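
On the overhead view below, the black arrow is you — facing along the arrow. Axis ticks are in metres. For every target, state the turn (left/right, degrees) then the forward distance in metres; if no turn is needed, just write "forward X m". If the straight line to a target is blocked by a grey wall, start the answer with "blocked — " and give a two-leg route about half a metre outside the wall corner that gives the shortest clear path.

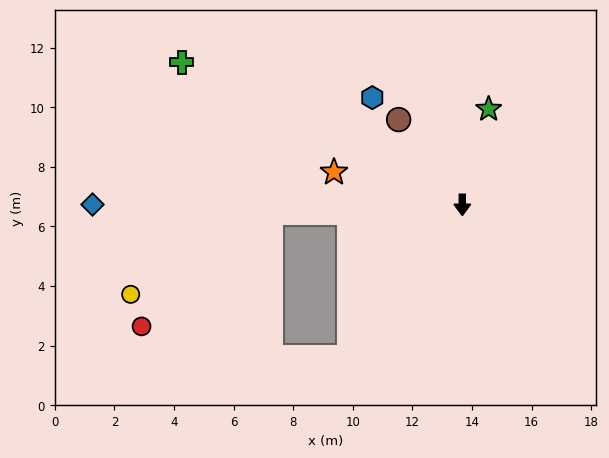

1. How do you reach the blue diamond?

turn right 90°, forward 12.4 m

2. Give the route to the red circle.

blocked — turn right 88°, forward 6.4 m, then turn left 39°, forward 5.8 m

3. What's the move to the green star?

turn left 165°, forward 3.3 m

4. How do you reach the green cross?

turn right 117°, forward 10.6 m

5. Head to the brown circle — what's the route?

turn right 143°, forward 3.6 m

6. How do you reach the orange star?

turn right 104°, forward 4.4 m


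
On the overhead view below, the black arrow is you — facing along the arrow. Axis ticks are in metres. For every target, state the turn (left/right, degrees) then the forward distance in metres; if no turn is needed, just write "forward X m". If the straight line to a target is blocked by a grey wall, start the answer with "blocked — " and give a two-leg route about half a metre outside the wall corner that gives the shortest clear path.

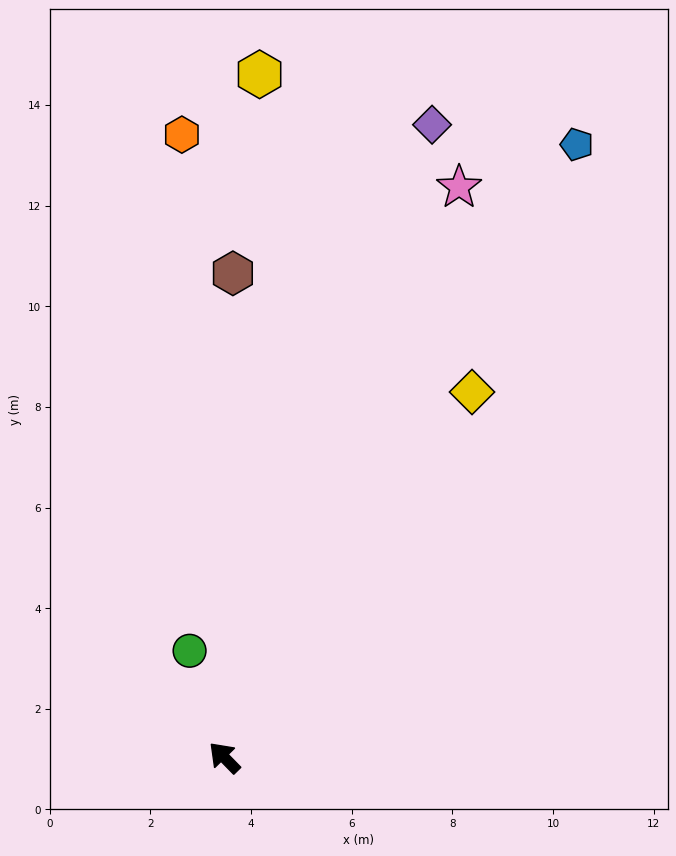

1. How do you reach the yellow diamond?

turn right 78°, forward 8.8 m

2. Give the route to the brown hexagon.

turn right 45°, forward 9.6 m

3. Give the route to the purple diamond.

turn right 63°, forward 13.2 m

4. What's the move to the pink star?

turn right 67°, forward 12.3 m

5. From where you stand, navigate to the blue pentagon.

turn right 74°, forward 14.1 m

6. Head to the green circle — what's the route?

turn right 26°, forward 2.2 m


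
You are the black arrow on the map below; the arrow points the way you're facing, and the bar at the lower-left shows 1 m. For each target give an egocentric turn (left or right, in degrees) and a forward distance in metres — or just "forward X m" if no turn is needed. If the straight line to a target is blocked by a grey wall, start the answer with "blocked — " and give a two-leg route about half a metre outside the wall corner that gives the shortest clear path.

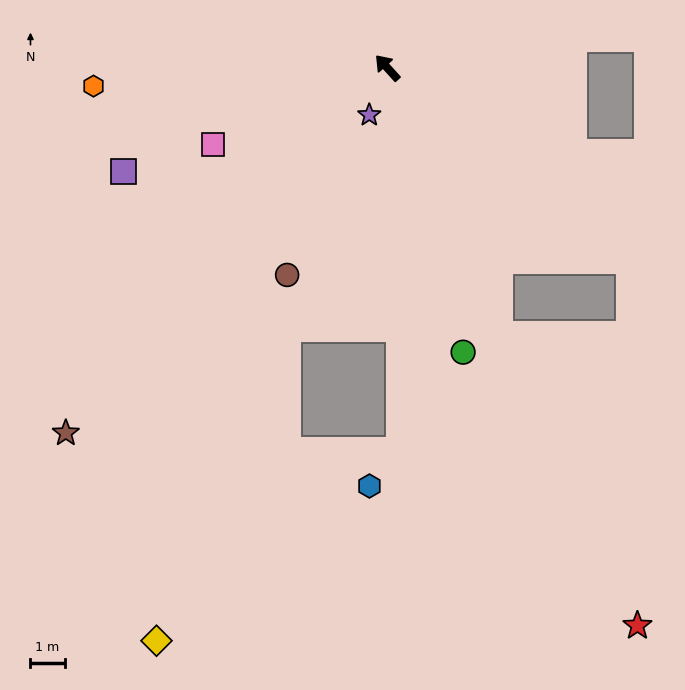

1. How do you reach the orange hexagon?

turn left 51°, forward 8.7 m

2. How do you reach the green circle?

turn left 153°, forward 8.7 m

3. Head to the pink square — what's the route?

turn left 72°, forward 5.6 m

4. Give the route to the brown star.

turn left 97°, forward 14.3 m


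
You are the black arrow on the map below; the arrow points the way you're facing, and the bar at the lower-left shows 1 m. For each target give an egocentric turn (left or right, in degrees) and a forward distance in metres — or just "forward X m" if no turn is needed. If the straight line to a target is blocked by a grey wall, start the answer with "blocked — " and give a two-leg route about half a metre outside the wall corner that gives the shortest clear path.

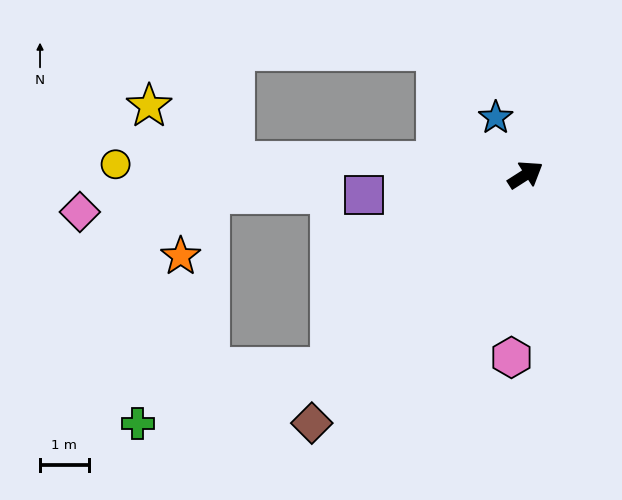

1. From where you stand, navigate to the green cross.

blocked — turn right 168°, forward 5.6 m, then turn right 29°, forward 4.1 m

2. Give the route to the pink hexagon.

turn right 127°, forward 3.8 m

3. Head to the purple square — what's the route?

turn left 154°, forward 3.3 m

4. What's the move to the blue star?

turn left 85°, forward 1.3 m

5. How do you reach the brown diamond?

turn right 163°, forward 6.7 m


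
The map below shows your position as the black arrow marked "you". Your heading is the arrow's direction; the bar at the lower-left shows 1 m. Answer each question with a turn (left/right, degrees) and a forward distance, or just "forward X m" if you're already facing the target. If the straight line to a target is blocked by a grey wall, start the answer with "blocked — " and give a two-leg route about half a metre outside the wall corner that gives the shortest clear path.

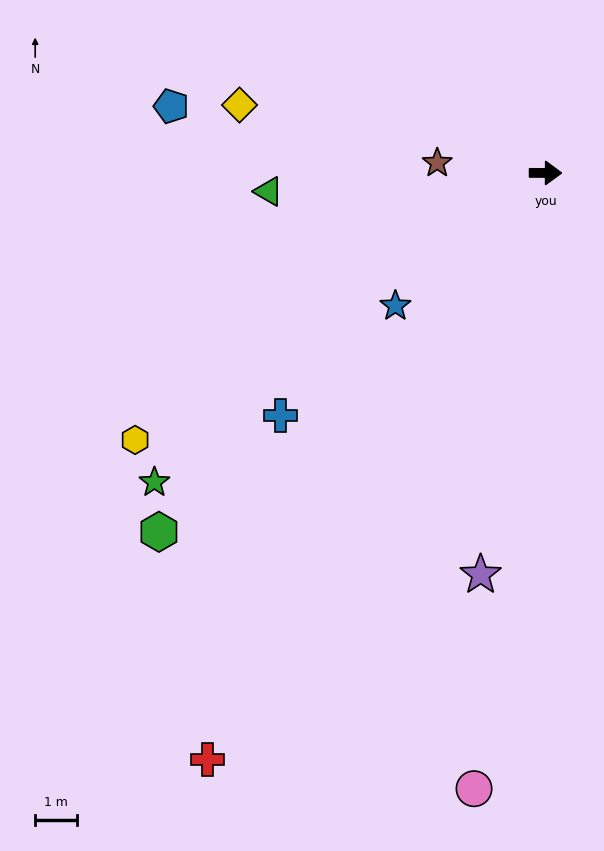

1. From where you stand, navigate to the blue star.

turn right 138°, forward 4.8 m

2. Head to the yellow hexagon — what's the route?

turn right 147°, forward 11.6 m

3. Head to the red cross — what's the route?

turn right 120°, forward 16.1 m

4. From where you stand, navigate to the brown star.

turn left 175°, forward 2.6 m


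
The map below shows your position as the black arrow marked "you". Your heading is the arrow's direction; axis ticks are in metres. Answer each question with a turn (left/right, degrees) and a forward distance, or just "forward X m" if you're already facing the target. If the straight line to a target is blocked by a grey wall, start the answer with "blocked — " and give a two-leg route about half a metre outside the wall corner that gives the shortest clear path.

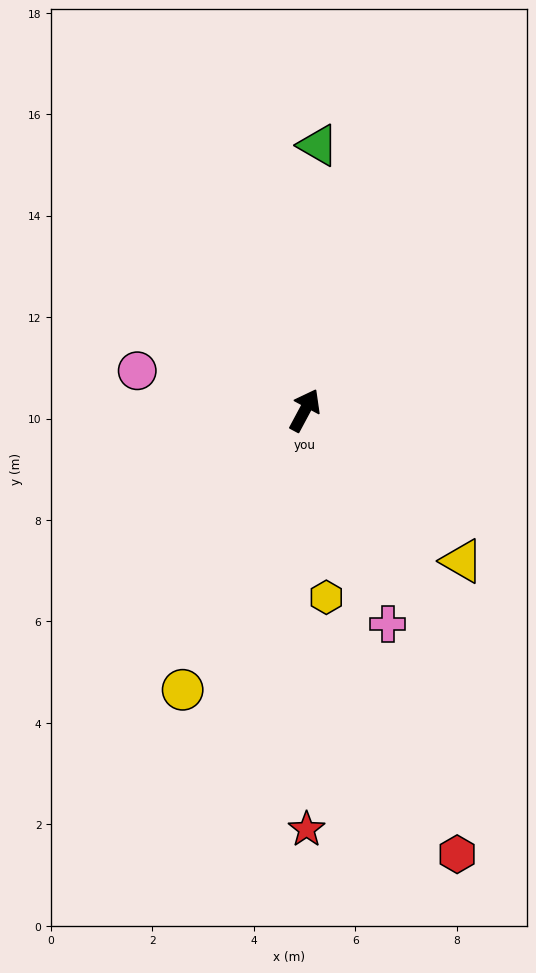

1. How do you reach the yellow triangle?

turn right 106°, forward 4.3 m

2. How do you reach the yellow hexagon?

turn right 145°, forward 3.7 m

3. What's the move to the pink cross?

turn right 131°, forward 4.5 m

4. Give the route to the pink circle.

turn left 105°, forward 3.4 m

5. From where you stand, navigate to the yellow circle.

turn right 175°, forward 6.0 m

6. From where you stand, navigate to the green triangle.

turn left 25°, forward 5.2 m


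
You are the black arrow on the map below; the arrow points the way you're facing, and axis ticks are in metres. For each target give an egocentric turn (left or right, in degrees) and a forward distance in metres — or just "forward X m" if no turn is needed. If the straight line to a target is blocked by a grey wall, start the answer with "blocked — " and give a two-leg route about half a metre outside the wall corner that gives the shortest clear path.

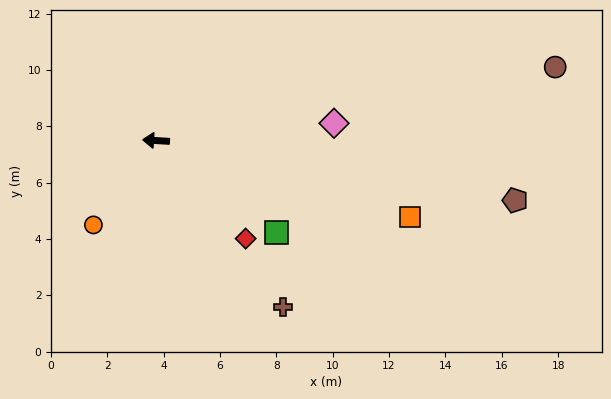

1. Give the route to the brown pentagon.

turn left 174°, forward 12.9 m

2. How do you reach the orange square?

turn left 167°, forward 9.4 m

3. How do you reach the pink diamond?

turn right 171°, forward 6.3 m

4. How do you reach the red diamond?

turn left 136°, forward 4.7 m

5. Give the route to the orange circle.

turn left 57°, forward 3.7 m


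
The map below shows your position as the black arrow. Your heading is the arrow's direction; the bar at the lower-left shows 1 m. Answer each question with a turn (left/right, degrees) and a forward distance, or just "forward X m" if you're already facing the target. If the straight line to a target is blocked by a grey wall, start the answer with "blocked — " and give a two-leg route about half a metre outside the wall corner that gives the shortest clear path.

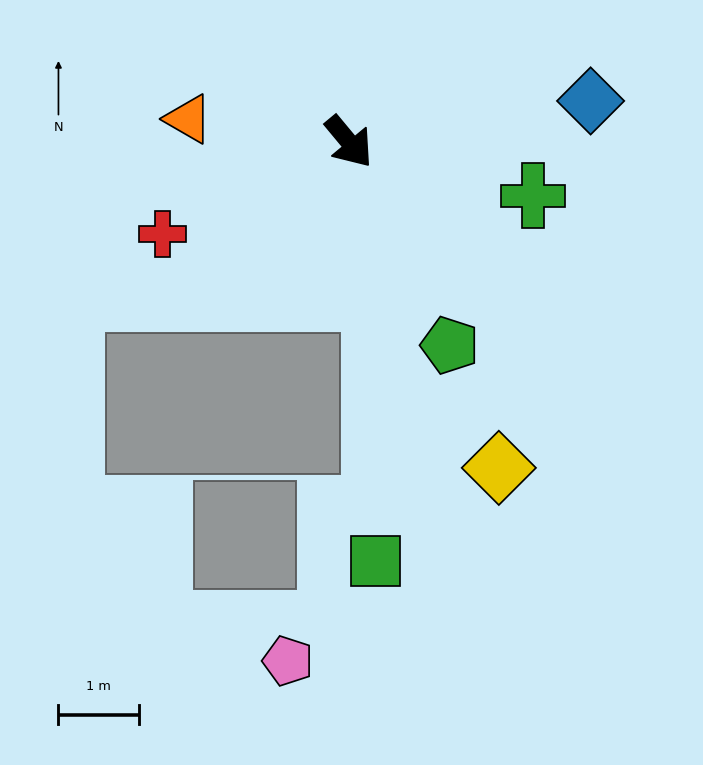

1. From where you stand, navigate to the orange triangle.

turn right 138°, forward 2.0 m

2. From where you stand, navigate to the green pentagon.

turn right 13°, forward 2.8 m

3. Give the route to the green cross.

turn left 34°, forward 2.4 m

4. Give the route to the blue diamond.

turn left 60°, forward 3.1 m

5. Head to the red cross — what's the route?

turn right 104°, forward 2.6 m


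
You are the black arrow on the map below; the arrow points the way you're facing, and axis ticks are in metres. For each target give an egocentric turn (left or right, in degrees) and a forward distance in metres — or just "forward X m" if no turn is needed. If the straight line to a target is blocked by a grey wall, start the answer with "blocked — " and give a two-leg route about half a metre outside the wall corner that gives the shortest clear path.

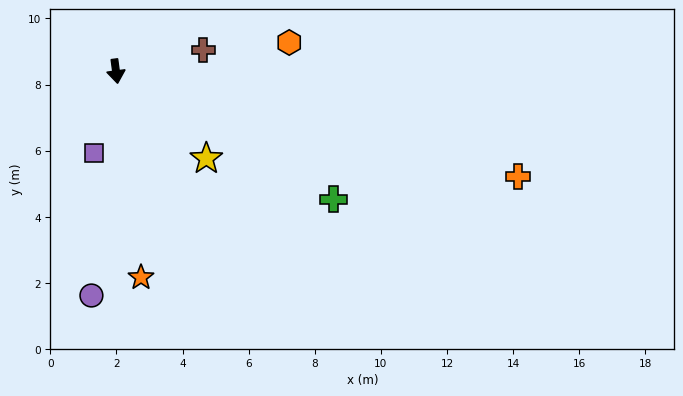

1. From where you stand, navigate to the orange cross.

turn left 68°, forward 12.6 m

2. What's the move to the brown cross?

turn left 96°, forward 2.7 m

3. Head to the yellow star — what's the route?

turn left 38°, forward 3.8 m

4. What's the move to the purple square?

turn right 22°, forward 2.6 m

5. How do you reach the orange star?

forward 6.3 m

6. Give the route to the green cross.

turn left 52°, forward 7.6 m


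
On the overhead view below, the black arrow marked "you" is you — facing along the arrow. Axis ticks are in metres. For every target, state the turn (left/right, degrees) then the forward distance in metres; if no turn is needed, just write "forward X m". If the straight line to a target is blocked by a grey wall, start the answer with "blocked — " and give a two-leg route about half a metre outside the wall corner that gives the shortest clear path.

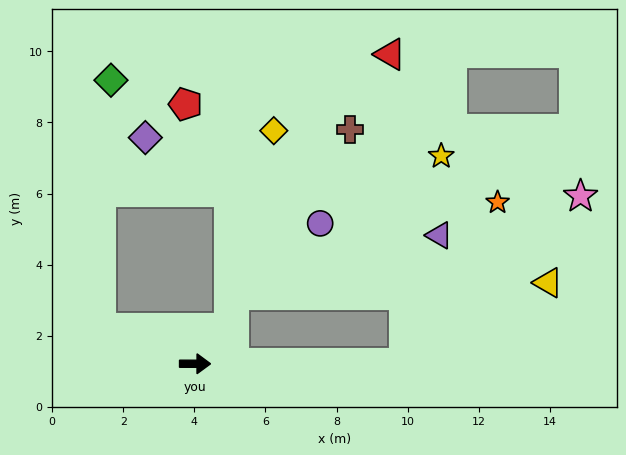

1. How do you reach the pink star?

blocked — forward 5.9 m, then turn left 44°, forward 6.8 m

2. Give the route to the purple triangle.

blocked — forward 5.9 m, then turn left 75°, forward 3.7 m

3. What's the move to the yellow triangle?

blocked — forward 5.9 m, then turn left 29°, forward 4.7 m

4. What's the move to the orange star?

blocked — forward 5.9 m, then turn left 60°, forward 5.2 m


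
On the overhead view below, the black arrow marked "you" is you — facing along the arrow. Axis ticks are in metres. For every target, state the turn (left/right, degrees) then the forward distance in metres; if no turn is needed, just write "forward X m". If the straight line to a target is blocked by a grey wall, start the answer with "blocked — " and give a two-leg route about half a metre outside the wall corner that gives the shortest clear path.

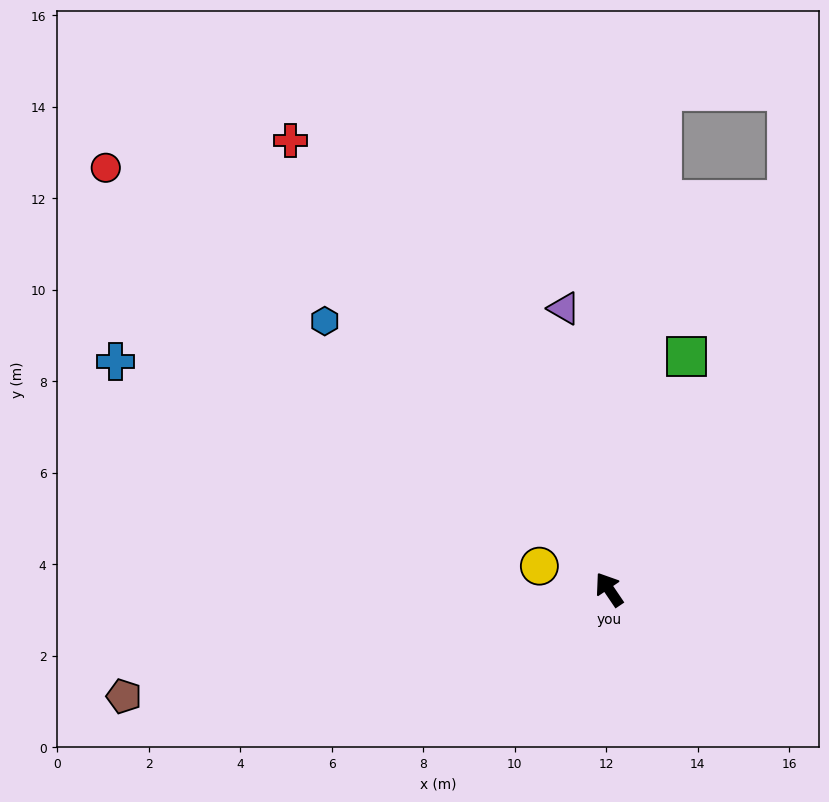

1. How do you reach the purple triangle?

turn right 25°, forward 6.2 m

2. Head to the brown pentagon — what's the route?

turn left 68°, forward 10.9 m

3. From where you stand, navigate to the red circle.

turn left 16°, forward 14.4 m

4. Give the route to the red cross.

forward 12.0 m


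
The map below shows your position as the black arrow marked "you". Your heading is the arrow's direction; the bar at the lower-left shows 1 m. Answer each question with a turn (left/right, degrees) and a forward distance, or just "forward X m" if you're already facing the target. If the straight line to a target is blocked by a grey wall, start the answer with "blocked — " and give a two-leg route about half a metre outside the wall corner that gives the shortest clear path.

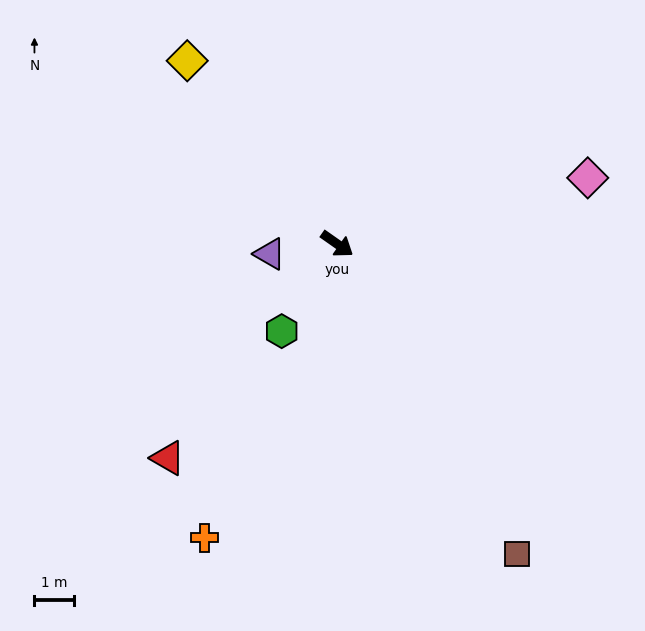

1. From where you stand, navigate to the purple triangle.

turn right 137°, forward 1.7 m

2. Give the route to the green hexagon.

turn right 87°, forward 2.6 m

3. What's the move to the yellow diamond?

turn left 164°, forward 6.0 m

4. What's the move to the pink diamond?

turn left 50°, forward 6.6 m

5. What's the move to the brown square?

turn right 25°, forward 9.1 m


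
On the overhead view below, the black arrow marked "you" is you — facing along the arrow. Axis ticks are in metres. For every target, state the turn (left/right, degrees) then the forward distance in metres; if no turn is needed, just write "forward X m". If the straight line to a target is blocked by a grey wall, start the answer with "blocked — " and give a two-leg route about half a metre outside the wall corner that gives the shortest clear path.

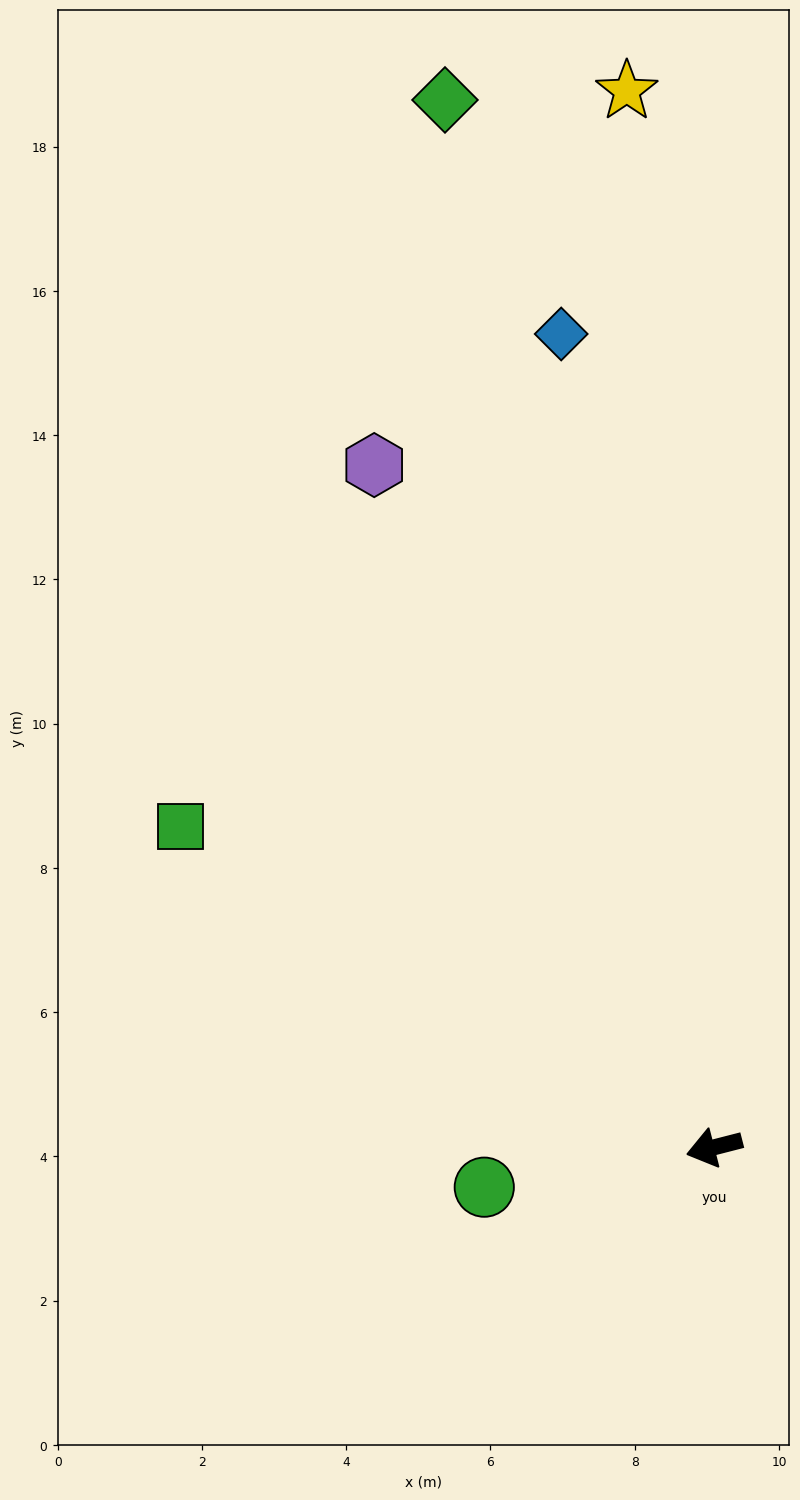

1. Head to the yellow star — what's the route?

turn right 100°, forward 14.7 m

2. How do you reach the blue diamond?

turn right 94°, forward 11.5 m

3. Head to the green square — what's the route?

turn right 45°, forward 8.6 m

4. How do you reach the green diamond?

turn right 90°, forward 15.0 m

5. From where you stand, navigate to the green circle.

turn right 5°, forward 3.2 m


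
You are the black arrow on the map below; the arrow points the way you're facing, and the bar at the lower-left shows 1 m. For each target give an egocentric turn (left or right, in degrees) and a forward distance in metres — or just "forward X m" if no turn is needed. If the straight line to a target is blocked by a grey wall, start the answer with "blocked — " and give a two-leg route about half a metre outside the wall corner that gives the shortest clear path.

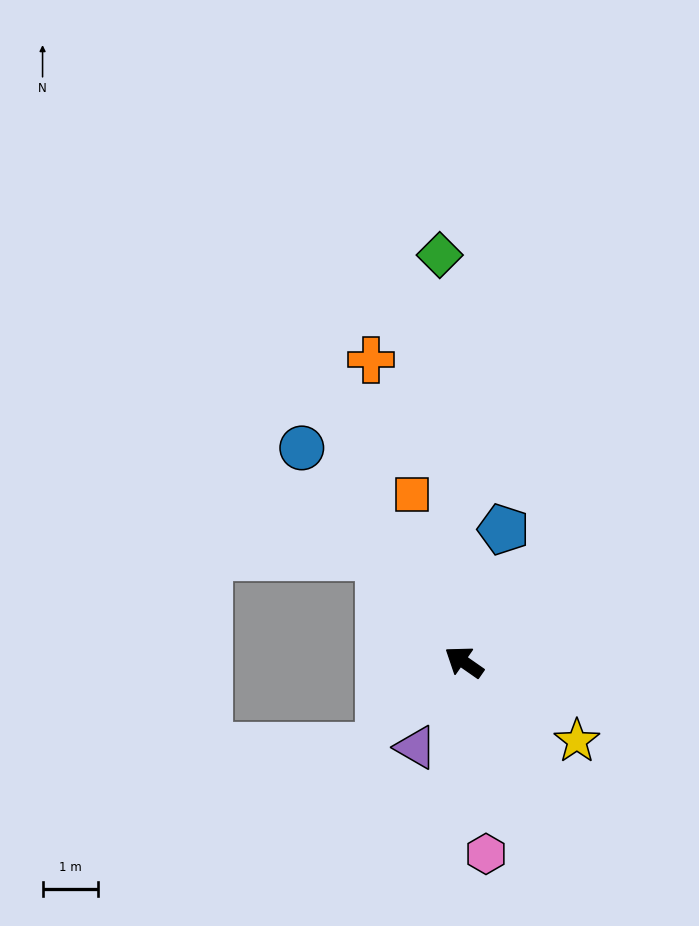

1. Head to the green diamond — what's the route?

turn right 52°, forward 7.4 m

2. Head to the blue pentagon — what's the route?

turn right 72°, forward 2.5 m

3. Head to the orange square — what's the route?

turn right 38°, forward 3.2 m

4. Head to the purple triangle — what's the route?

turn left 95°, forward 1.8 m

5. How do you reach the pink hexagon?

turn left 131°, forward 3.5 m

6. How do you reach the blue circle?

turn right 18°, forward 4.9 m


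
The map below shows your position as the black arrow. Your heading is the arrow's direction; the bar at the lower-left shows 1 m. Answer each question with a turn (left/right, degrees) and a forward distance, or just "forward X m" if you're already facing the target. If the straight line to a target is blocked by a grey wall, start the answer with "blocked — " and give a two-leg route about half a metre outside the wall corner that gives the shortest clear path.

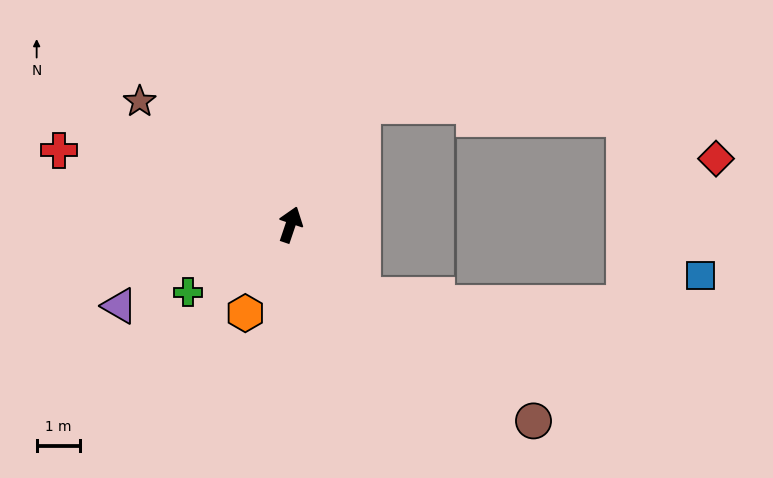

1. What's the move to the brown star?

turn left 69°, forward 4.5 m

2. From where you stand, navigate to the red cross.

turn left 91°, forward 5.7 m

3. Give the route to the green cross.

turn left 142°, forward 2.9 m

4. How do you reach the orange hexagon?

turn left 172°, forward 2.3 m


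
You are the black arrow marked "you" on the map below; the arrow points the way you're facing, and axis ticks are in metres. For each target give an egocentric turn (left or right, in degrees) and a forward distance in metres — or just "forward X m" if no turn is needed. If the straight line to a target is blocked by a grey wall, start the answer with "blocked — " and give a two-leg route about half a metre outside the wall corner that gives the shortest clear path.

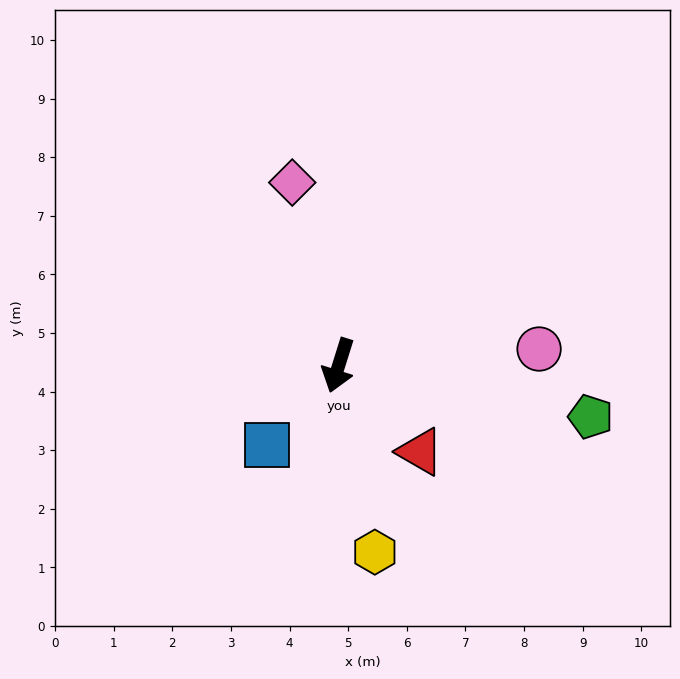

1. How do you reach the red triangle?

turn left 61°, forward 2.0 m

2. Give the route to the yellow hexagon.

turn left 28°, forward 3.2 m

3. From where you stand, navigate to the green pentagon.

turn left 96°, forward 4.4 m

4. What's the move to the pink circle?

turn left 112°, forward 3.4 m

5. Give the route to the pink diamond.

turn right 148°, forward 3.2 m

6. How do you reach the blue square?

turn right 25°, forward 1.8 m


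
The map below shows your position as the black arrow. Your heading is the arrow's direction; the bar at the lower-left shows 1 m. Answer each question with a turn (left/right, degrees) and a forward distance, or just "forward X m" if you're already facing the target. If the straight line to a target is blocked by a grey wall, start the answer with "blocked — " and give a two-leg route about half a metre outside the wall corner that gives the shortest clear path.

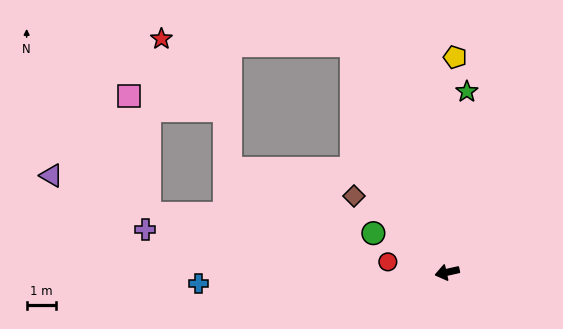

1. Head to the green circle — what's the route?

turn right 41°, forward 2.9 m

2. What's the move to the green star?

turn right 109°, forward 6.3 m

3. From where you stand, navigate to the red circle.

turn right 23°, forward 2.1 m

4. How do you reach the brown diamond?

turn right 52°, forward 4.2 m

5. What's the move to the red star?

blocked — turn right 80°, forward 8.5 m, then turn left 66°, forward 6.6 m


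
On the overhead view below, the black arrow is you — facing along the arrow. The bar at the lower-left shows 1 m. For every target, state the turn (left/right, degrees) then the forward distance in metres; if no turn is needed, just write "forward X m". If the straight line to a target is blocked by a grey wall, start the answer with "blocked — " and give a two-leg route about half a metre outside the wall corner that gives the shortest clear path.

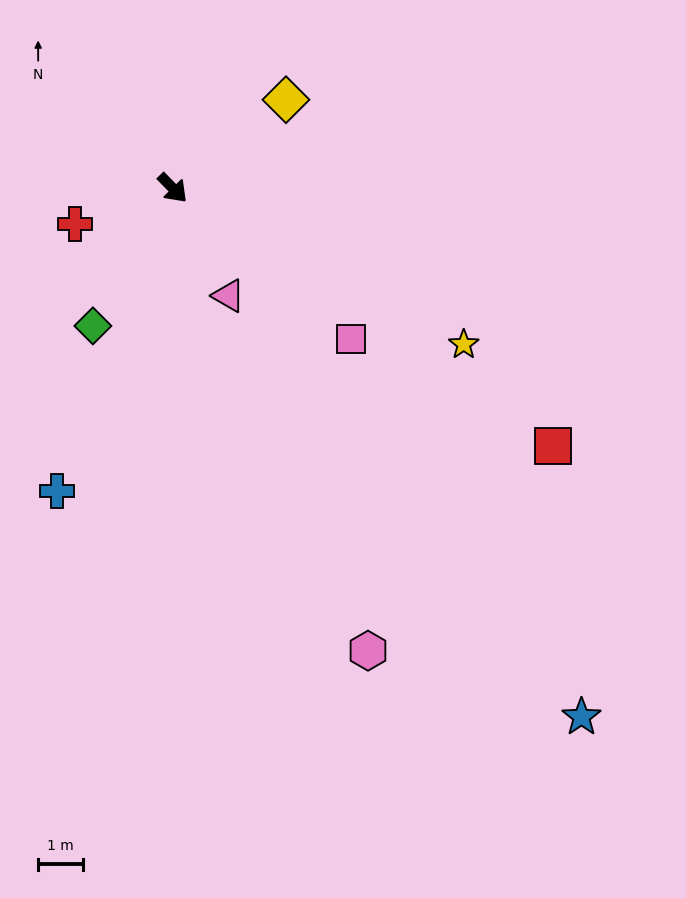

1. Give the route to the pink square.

turn left 5°, forward 5.2 m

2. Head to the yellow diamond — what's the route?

turn left 84°, forward 3.2 m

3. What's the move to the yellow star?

turn left 17°, forward 7.3 m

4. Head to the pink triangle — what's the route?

turn right 17°, forward 2.7 m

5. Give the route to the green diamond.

turn right 74°, forward 3.5 m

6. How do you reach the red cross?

turn right 114°, forward 2.3 m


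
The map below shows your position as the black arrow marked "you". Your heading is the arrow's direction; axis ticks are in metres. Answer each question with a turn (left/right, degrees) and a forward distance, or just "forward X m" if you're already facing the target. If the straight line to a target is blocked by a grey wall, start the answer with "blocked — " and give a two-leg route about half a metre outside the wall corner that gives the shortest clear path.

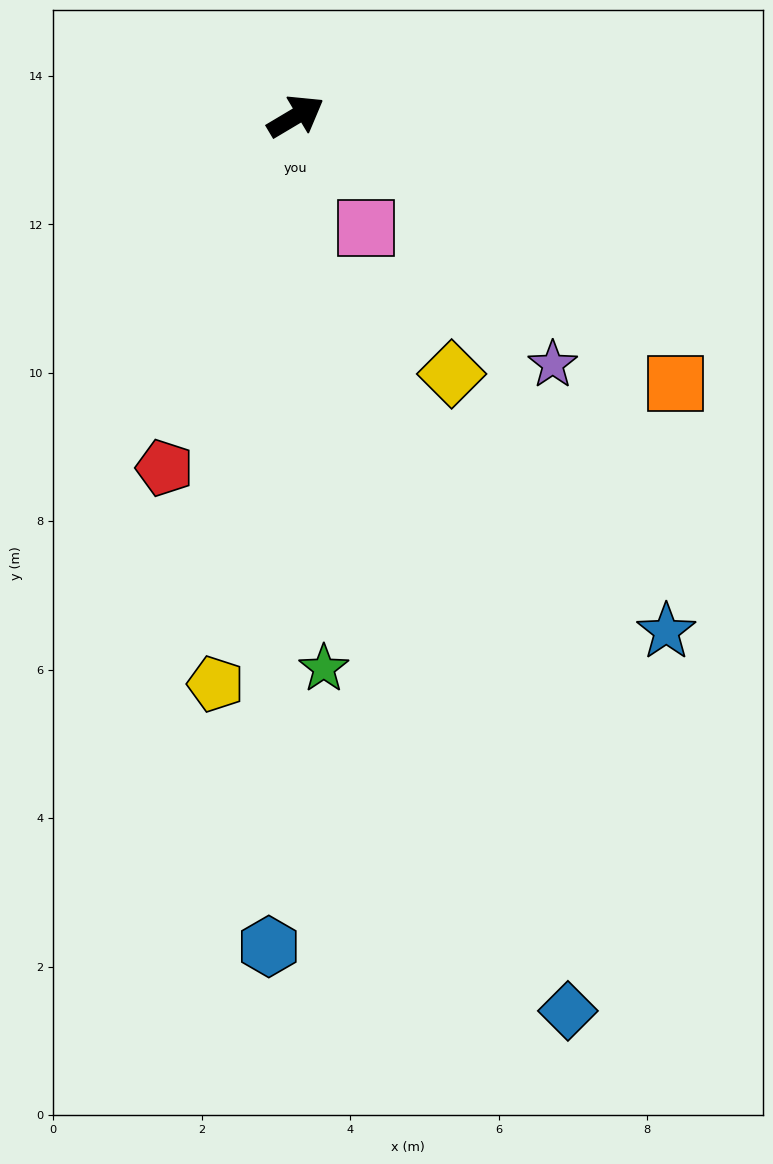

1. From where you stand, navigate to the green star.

turn right 118°, forward 7.4 m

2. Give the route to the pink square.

turn right 89°, forward 1.8 m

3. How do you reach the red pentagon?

turn right 141°, forward 5.1 m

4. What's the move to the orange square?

turn right 66°, forward 6.3 m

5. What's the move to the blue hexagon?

turn right 123°, forward 11.2 m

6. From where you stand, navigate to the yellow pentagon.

turn right 129°, forward 7.7 m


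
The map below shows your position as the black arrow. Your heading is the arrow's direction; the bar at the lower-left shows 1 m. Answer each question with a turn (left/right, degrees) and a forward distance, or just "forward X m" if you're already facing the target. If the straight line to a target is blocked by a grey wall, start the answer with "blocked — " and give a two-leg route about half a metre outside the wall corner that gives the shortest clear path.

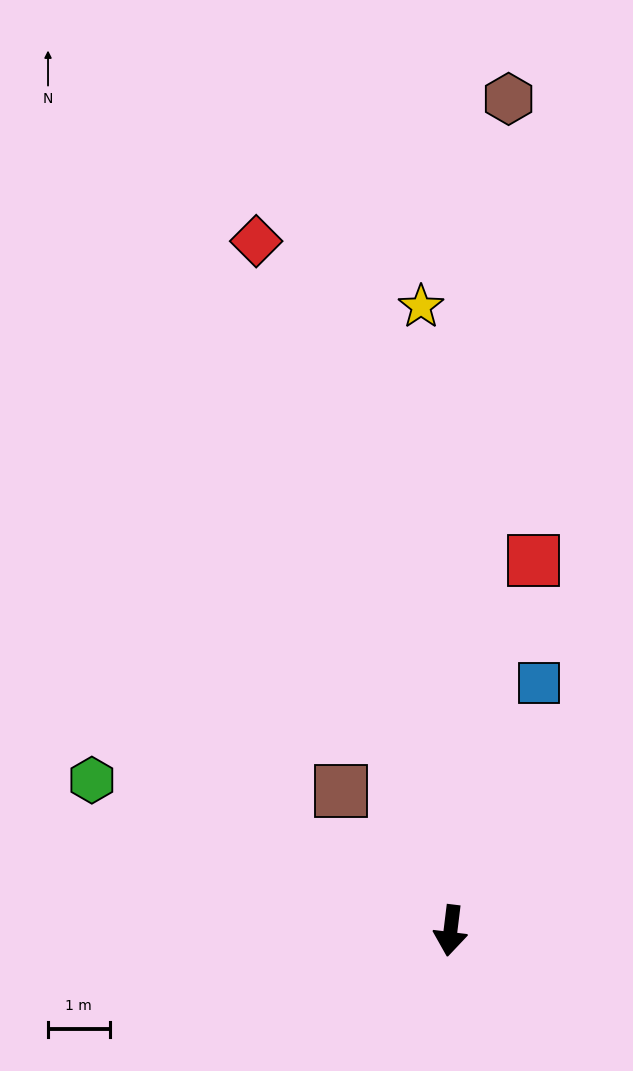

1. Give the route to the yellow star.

turn right 170°, forward 10.1 m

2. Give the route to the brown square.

turn right 135°, forward 2.9 m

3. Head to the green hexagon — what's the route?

turn right 106°, forward 6.3 m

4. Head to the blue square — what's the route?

turn left 167°, forward 4.3 m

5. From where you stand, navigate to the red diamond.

turn right 157°, forward 11.6 m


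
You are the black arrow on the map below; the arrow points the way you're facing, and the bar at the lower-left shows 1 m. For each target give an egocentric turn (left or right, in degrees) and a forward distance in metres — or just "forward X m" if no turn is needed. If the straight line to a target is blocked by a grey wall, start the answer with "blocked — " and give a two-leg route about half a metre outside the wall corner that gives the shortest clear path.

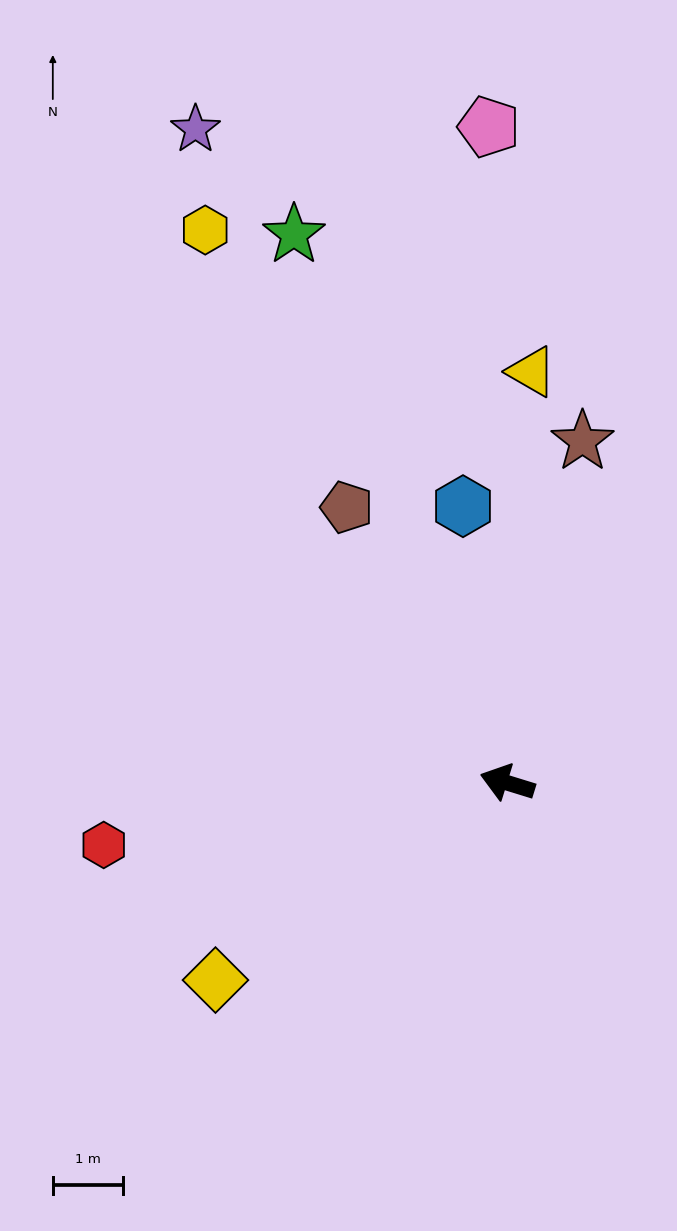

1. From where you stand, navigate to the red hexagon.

turn left 26°, forward 5.8 m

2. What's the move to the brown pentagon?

turn right 43°, forward 4.5 m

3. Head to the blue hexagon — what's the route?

turn right 64°, forward 4.0 m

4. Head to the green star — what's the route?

turn right 52°, forward 8.4 m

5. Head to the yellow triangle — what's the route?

turn right 76°, forward 5.9 m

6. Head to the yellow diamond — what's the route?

turn left 51°, forward 5.0 m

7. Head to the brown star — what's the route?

turn right 85°, forward 5.0 m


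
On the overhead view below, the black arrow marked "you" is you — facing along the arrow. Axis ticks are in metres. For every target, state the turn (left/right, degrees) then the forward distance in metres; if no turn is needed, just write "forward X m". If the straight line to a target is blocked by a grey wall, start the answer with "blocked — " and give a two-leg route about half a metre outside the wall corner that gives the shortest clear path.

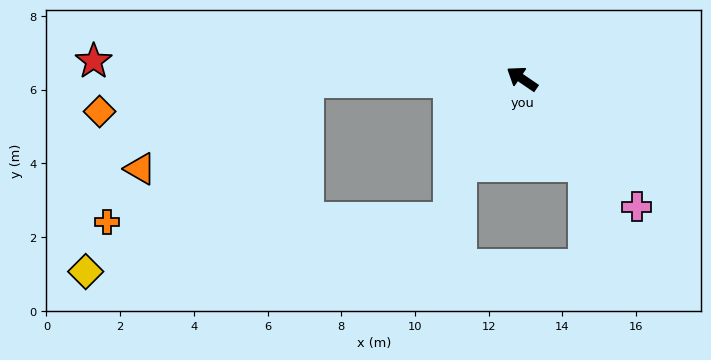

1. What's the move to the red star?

turn left 32°, forward 11.6 m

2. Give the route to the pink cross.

turn left 166°, forward 4.7 m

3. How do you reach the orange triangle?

blocked — turn left 35°, forward 5.8 m, then turn left 26°, forward 5.1 m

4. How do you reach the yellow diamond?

blocked — turn left 35°, forward 5.8 m, then turn left 40°, forward 7.9 m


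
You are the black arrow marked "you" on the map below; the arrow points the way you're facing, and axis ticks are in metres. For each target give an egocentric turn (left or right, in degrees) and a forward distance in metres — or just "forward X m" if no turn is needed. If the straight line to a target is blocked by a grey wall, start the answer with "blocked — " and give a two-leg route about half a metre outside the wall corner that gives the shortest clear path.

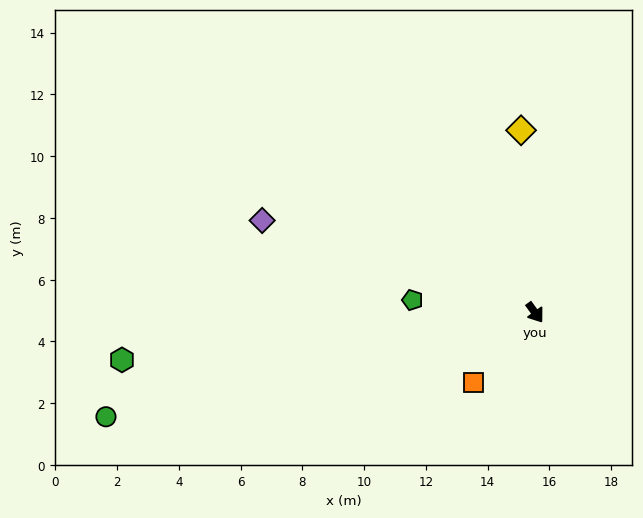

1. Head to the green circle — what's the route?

turn right 112°, forward 14.3 m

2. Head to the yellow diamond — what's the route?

turn left 149°, forward 5.9 m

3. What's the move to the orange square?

turn right 77°, forward 3.0 m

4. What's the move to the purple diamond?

turn right 145°, forward 9.3 m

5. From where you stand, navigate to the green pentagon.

turn right 132°, forward 4.0 m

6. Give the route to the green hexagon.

turn right 119°, forward 13.5 m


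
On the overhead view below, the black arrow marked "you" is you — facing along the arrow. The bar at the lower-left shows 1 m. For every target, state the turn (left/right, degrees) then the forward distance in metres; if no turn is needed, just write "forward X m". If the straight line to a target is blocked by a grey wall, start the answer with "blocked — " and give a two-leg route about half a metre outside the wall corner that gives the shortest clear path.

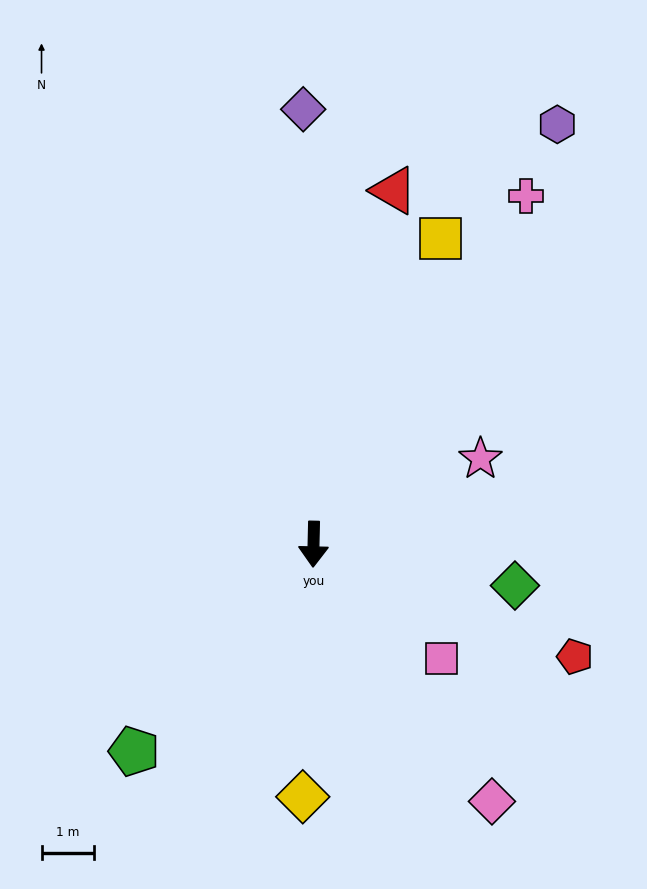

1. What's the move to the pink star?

turn left 118°, forward 3.5 m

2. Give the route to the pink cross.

turn left 150°, forward 7.7 m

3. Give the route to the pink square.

turn left 49°, forward 3.2 m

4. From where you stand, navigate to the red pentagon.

turn left 68°, forward 5.4 m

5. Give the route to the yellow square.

turn left 159°, forward 6.2 m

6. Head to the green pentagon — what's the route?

turn right 40°, forward 5.2 m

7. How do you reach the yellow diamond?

forward 4.8 m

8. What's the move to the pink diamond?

turn left 36°, forward 5.9 m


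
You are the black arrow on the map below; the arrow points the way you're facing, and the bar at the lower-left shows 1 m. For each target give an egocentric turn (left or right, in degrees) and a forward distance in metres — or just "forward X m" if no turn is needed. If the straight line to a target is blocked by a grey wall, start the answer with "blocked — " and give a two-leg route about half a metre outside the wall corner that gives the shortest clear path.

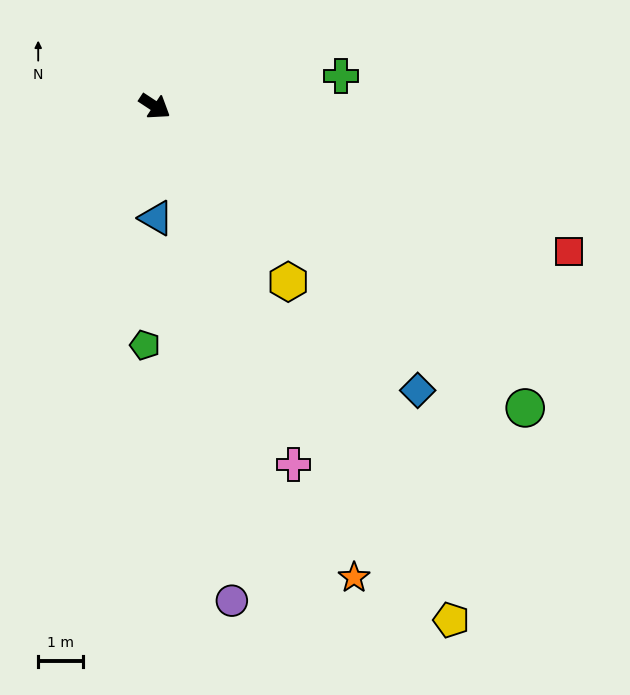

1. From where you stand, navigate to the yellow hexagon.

turn right 19°, forward 4.9 m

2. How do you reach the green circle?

turn right 6°, forward 10.6 m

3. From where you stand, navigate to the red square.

turn left 14°, forward 9.7 m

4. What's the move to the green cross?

turn left 43°, forward 4.2 m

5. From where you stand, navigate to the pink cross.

turn right 36°, forward 8.5 m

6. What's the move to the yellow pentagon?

turn right 27°, forward 13.2 m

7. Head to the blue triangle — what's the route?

turn right 56°, forward 2.5 m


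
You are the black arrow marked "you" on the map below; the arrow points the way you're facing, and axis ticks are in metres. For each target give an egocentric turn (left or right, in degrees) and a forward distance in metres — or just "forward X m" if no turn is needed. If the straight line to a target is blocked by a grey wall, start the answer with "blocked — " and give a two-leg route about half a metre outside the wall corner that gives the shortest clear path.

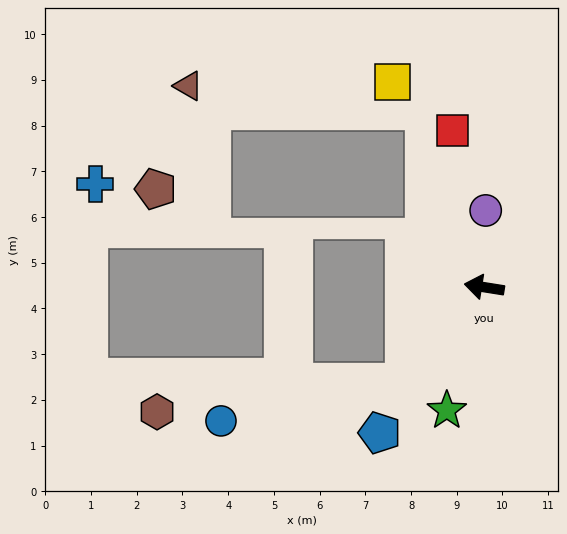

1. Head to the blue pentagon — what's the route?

turn left 63°, forward 3.9 m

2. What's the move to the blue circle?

blocked — turn left 59°, forward 2.7 m, then turn right 38°, forward 4.1 m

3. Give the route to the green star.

turn left 82°, forward 2.8 m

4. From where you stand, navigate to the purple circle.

turn right 82°, forward 1.7 m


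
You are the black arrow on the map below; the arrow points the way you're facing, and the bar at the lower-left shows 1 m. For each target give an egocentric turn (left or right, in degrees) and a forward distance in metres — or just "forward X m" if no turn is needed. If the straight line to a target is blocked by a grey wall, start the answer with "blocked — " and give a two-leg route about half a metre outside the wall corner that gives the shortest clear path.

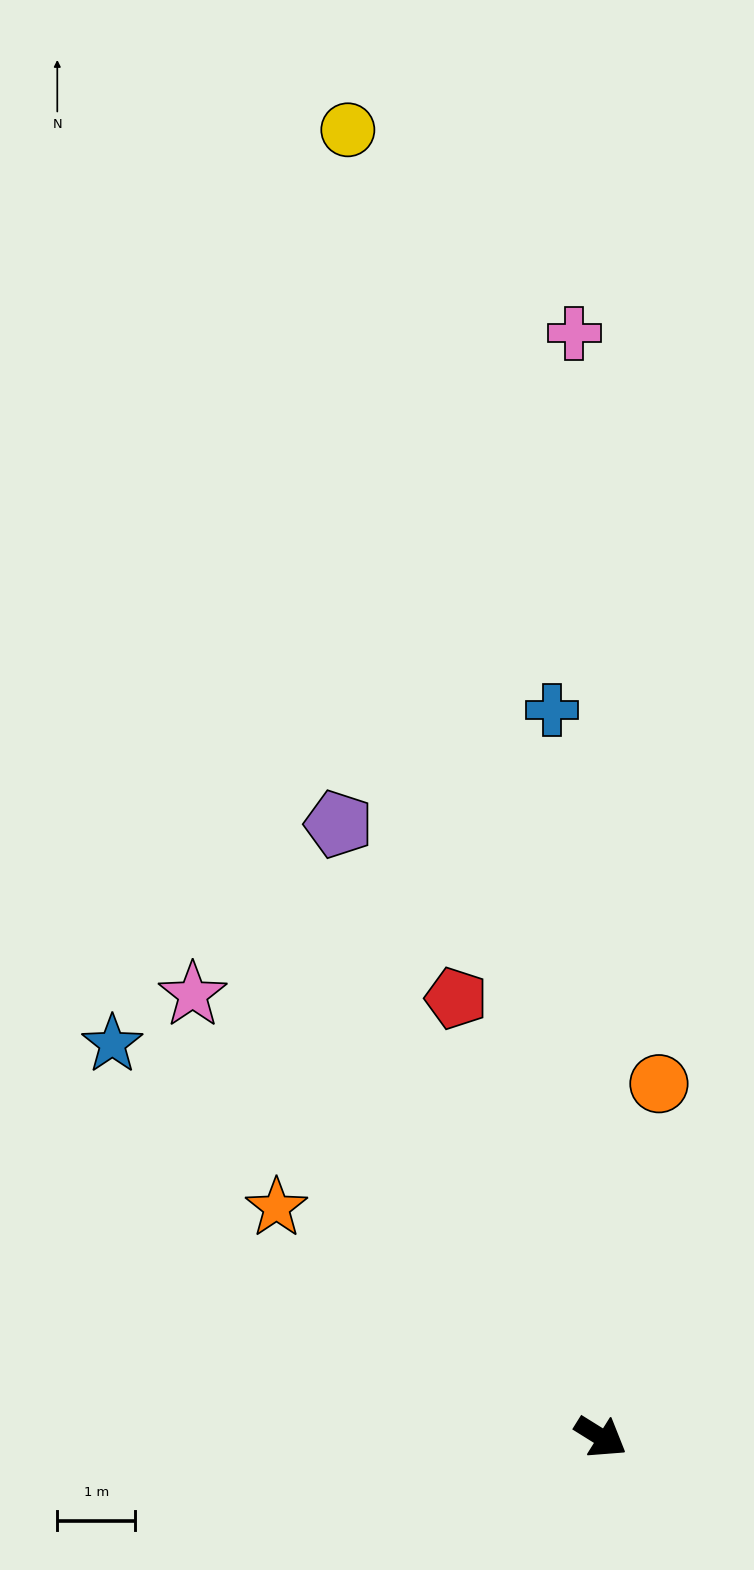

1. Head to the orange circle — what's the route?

turn left 113°, forward 4.6 m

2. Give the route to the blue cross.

turn left 126°, forward 9.3 m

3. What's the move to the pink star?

turn left 165°, forward 7.7 m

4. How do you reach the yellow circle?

turn left 133°, forward 17.0 m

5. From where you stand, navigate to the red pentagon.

turn left 140°, forward 5.9 m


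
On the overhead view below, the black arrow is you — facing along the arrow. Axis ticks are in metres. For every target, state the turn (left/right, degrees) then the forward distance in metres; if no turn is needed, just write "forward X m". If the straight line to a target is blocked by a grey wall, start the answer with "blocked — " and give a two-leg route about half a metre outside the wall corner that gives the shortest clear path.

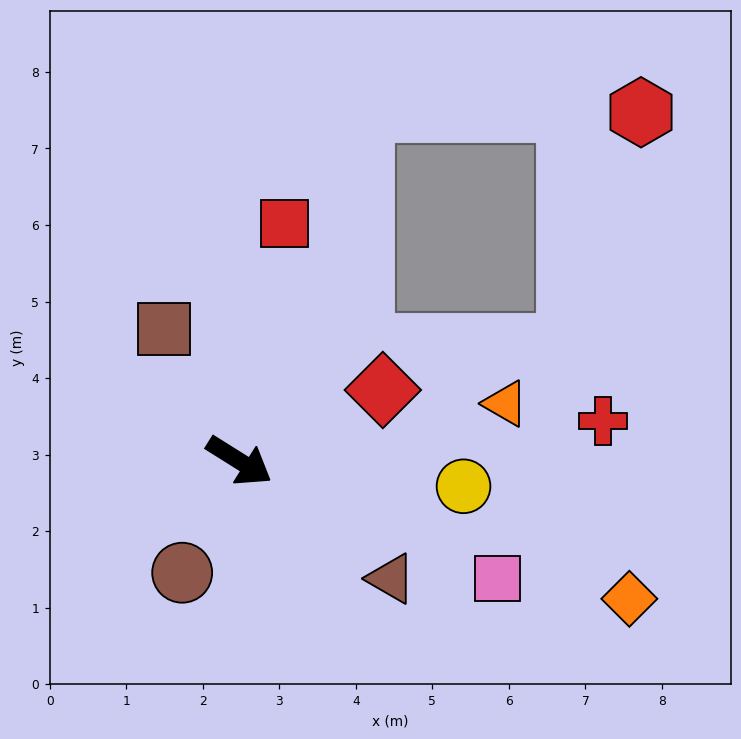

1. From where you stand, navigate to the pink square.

turn left 8°, forward 3.7 m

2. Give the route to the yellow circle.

turn left 26°, forward 2.9 m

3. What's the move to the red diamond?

turn left 58°, forward 2.1 m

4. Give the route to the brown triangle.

turn right 6°, forward 2.5 m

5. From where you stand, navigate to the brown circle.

turn right 85°, forward 1.6 m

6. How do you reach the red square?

turn left 111°, forward 3.2 m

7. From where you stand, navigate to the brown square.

turn left 152°, forward 2.0 m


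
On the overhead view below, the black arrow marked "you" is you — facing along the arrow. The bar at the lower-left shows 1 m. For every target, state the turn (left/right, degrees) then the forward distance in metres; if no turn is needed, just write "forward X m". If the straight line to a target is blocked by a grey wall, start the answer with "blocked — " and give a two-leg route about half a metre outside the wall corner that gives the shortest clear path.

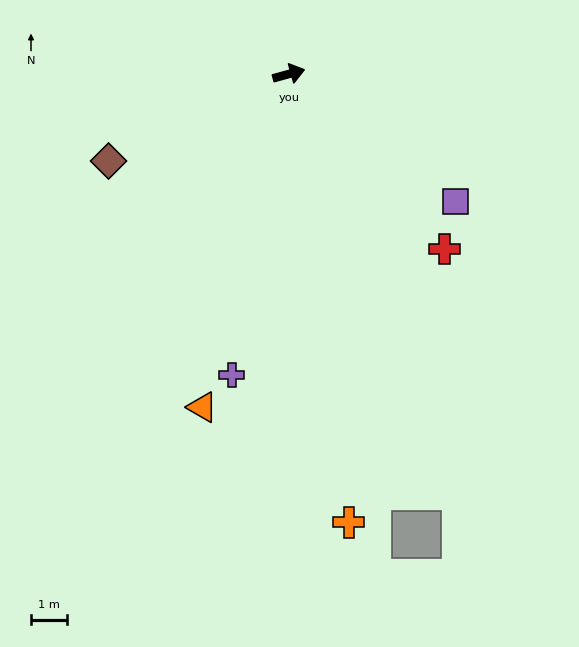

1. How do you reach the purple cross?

turn right 116°, forward 8.4 m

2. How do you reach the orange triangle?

turn right 120°, forward 9.4 m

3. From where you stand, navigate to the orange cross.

turn right 98°, forward 12.4 m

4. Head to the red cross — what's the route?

turn right 64°, forward 6.4 m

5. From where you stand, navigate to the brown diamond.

turn right 170°, forward 5.5 m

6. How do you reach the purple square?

turn right 53°, forward 5.8 m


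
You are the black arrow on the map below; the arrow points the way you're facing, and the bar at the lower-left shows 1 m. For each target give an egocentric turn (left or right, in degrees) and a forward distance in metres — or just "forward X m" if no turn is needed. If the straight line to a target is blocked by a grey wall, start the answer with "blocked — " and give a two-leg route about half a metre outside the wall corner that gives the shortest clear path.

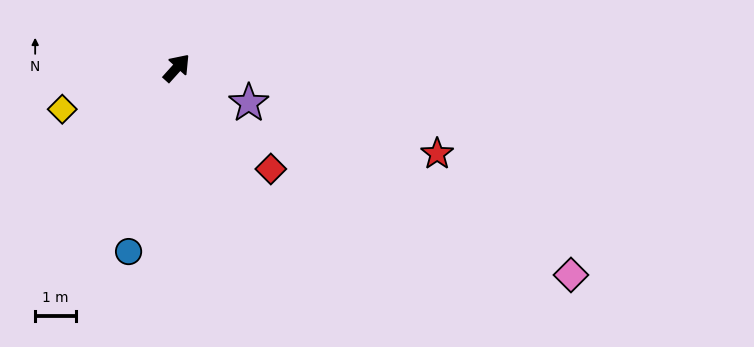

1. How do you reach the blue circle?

turn right 153°, forward 4.7 m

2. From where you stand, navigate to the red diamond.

turn right 95°, forward 3.4 m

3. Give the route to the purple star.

turn right 74°, forward 2.0 m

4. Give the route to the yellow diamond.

turn left 152°, forward 3.0 m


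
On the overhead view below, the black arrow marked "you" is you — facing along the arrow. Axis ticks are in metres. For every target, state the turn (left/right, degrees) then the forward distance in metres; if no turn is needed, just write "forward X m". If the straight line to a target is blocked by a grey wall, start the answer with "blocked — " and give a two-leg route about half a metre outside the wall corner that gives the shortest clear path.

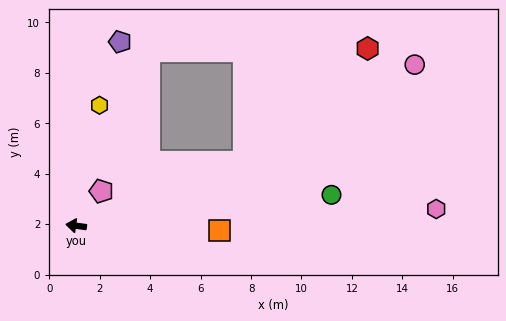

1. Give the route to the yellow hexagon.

turn right 93°, forward 4.9 m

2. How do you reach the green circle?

turn right 165°, forward 10.2 m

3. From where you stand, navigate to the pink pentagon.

turn right 118°, forward 1.7 m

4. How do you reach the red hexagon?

blocked — turn right 151°, forward 7.1 m, then turn left 21°, forward 6.7 m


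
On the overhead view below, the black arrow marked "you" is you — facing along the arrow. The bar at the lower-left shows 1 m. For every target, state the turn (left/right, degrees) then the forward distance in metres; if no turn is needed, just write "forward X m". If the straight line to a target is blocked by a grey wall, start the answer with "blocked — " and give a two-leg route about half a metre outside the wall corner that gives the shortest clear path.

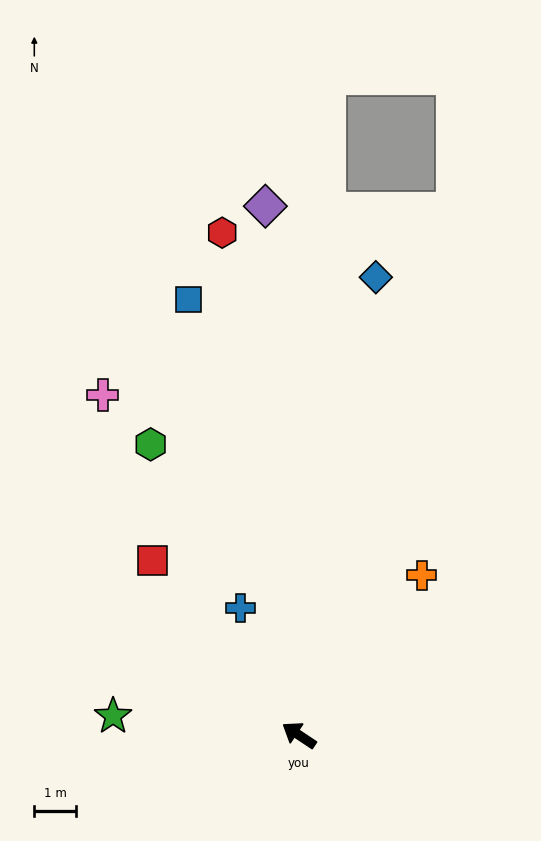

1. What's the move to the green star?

turn left 28°, forward 4.5 m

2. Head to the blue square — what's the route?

turn right 42°, forward 10.9 m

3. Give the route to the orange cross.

turn right 94°, forward 4.9 m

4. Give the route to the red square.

turn right 16°, forward 5.5 m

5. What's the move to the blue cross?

turn right 32°, forward 3.4 m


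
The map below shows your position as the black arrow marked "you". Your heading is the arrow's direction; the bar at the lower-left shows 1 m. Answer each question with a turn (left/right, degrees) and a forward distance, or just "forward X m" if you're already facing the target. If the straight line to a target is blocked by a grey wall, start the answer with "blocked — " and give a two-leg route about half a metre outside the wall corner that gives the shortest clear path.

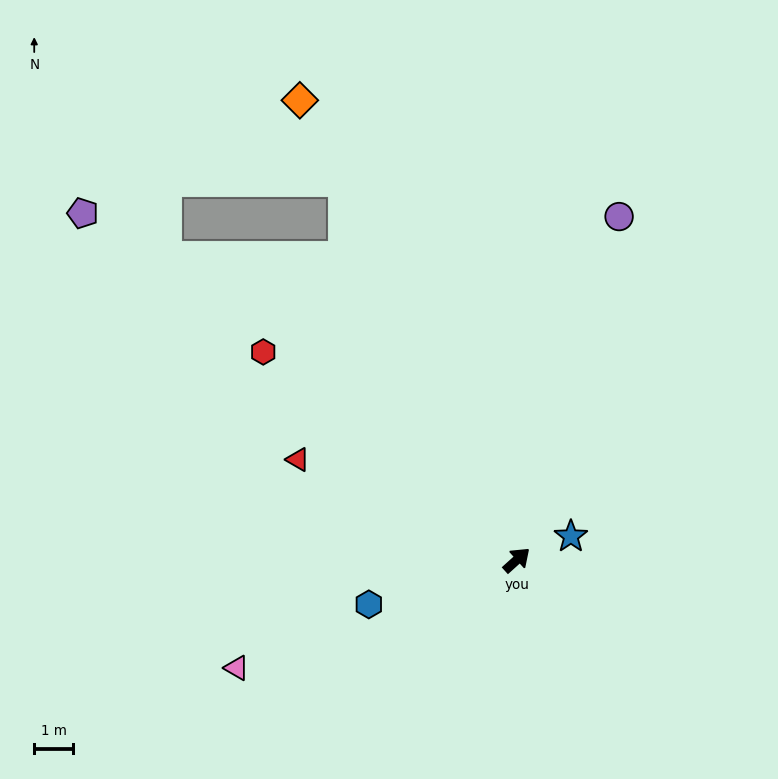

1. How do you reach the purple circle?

turn left 31°, forward 9.2 m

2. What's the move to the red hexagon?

turn left 99°, forward 8.4 m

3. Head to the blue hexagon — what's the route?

turn left 155°, forward 4.0 m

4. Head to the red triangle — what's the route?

turn left 113°, forward 6.2 m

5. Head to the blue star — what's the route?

turn right 18°, forward 1.5 m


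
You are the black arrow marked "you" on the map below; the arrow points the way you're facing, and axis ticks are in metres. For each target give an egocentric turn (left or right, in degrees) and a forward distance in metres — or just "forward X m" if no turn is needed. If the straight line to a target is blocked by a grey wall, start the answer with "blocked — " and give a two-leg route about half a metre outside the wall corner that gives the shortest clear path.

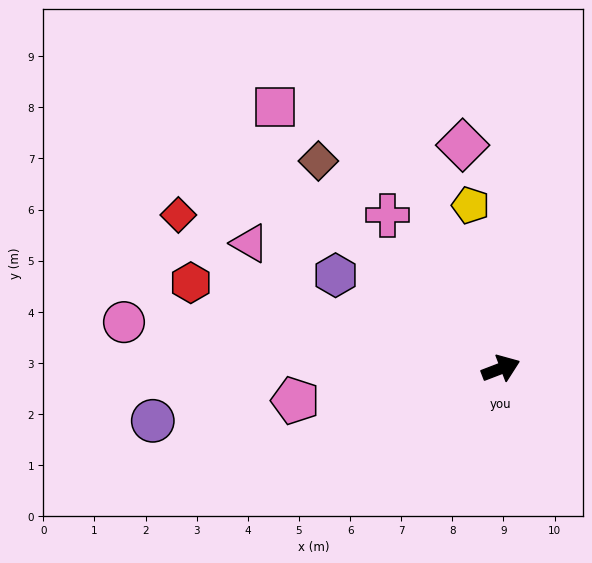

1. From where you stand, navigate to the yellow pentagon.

turn left 80°, forward 3.2 m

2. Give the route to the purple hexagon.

turn left 130°, forward 3.7 m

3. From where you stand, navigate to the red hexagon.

turn left 144°, forward 6.3 m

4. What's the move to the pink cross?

turn left 106°, forward 3.7 m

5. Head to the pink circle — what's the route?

turn left 152°, forward 7.4 m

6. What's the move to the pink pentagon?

turn left 168°, forward 4.1 m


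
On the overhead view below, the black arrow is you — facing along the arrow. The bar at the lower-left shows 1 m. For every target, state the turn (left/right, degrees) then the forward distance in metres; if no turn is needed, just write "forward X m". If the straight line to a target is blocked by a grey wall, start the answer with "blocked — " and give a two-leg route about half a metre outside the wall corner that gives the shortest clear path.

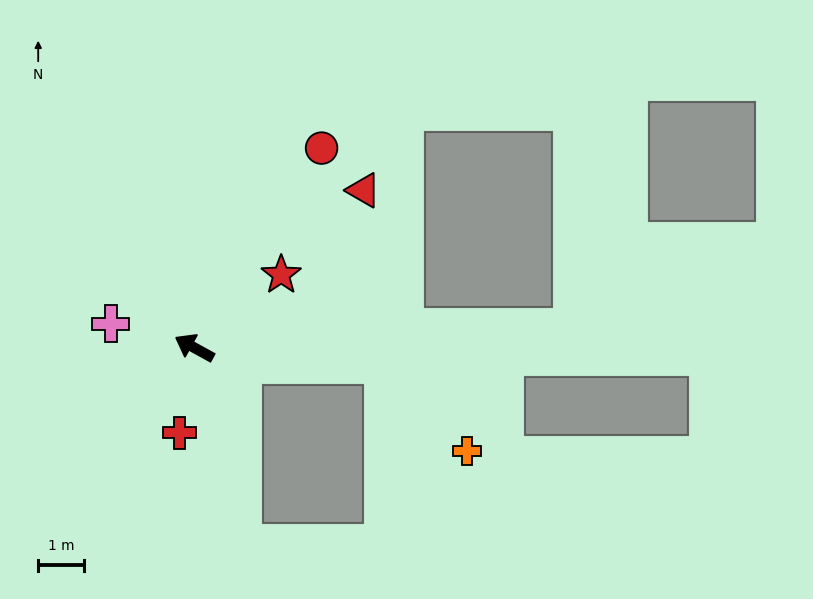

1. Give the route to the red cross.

turn left 109°, forward 1.9 m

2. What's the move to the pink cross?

turn left 13°, forward 1.9 m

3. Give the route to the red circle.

turn right 94°, forward 5.2 m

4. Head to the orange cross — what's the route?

blocked — turn right 156°, forward 4.2 m, then turn right 41°, forward 2.6 m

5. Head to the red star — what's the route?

turn right 111°, forward 2.5 m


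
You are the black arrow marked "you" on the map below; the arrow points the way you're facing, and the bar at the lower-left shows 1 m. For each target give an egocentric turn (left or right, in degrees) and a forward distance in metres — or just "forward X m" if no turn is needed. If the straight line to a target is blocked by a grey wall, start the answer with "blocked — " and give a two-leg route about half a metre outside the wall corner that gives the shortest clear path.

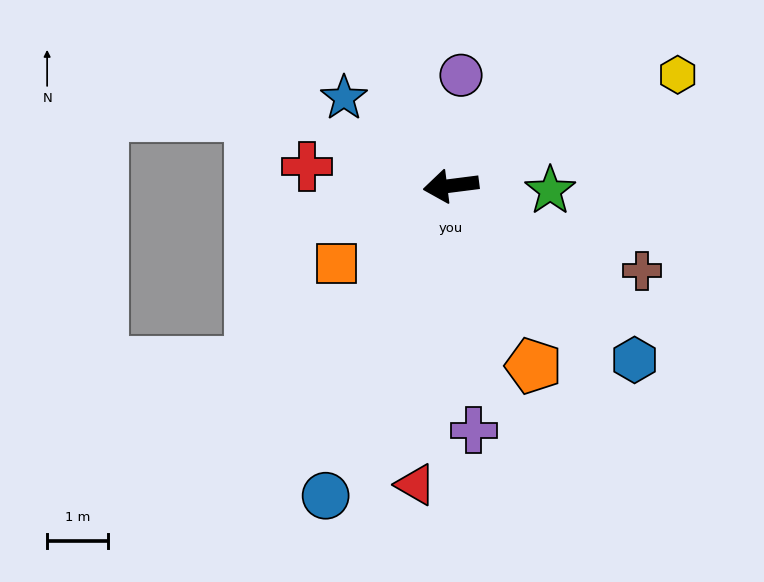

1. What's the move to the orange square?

turn left 27°, forward 2.3 m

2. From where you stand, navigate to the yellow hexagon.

turn right 161°, forward 4.1 m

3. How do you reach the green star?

turn left 170°, forward 1.6 m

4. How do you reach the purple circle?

turn right 102°, forward 1.8 m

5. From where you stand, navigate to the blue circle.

turn left 61°, forward 5.5 m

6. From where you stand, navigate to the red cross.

turn right 15°, forward 2.4 m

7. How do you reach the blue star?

turn right 47°, forward 2.3 m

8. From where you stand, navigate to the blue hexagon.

turn left 129°, forward 4.1 m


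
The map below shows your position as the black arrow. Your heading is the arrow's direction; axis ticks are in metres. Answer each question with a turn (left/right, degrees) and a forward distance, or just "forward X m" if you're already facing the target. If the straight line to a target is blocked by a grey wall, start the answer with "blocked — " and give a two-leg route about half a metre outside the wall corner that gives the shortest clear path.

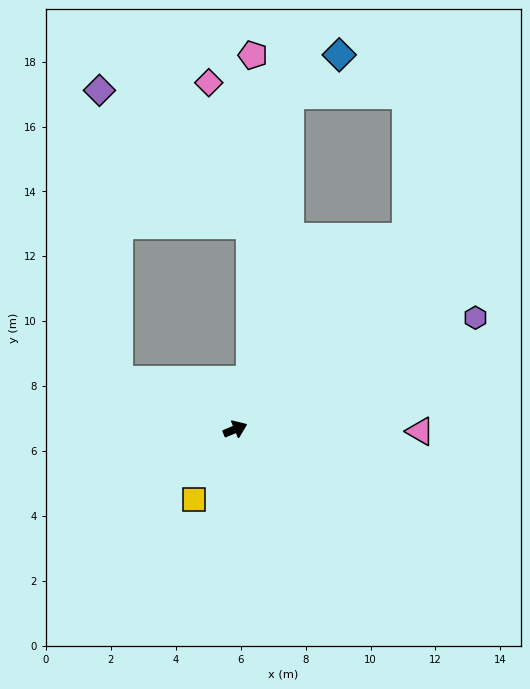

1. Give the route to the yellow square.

turn right 143°, forward 2.5 m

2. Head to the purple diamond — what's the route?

blocked — turn left 134°, forward 3.9 m, then turn right 63°, forward 8.9 m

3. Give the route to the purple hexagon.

turn left 2°, forward 8.2 m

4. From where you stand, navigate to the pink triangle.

turn right 23°, forward 5.7 m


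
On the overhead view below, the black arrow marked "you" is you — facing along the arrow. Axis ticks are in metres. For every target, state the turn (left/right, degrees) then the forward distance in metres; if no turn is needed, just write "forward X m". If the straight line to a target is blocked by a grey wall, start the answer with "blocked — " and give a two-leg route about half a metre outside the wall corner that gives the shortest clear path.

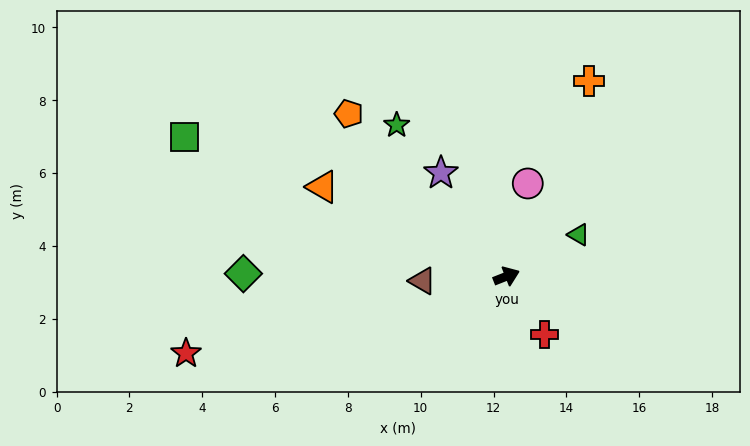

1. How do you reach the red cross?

turn right 78°, forward 1.9 m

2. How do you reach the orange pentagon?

turn left 113°, forward 6.2 m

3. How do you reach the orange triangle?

turn left 133°, forward 5.6 m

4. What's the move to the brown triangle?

turn left 162°, forward 2.3 m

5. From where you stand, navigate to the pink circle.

turn left 56°, forward 2.6 m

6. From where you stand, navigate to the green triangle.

turn left 8°, forward 2.3 m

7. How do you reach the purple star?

turn left 101°, forward 3.4 m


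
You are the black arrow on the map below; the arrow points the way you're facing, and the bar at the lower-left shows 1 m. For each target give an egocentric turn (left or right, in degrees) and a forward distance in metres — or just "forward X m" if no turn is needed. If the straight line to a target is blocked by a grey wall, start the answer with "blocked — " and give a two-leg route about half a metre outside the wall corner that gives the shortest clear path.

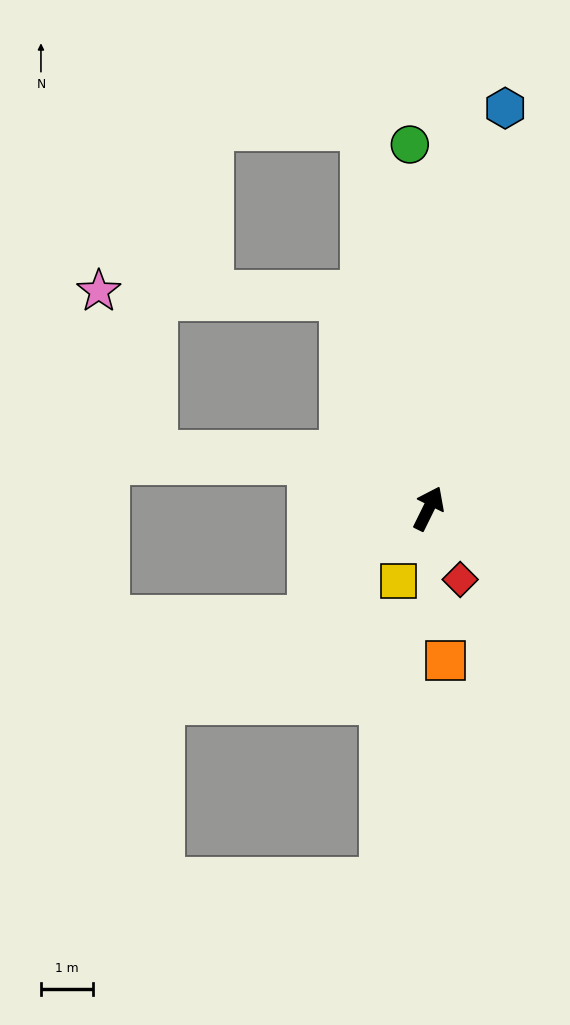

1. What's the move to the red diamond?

turn right 130°, forward 1.5 m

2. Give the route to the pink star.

blocked — turn left 49°, forward 4.4 m, then turn left 65°, forward 4.7 m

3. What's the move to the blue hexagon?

turn left 15°, forward 7.9 m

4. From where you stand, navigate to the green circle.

turn left 29°, forward 7.0 m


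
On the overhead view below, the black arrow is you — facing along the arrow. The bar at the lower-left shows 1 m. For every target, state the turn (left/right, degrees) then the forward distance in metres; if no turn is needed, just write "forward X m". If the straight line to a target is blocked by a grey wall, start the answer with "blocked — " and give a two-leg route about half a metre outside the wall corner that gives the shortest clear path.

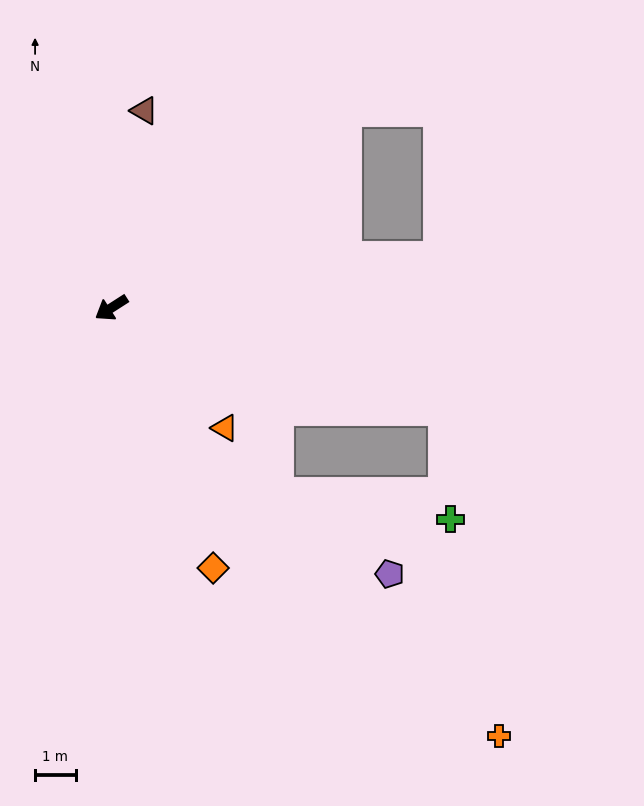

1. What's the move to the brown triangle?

turn right 132°, forward 4.9 m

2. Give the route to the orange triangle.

turn left 101°, forward 4.1 m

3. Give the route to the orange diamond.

turn left 79°, forward 6.9 m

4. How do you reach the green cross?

blocked — turn left 130°, forward 8.6 m, then turn right 70°, forward 2.7 m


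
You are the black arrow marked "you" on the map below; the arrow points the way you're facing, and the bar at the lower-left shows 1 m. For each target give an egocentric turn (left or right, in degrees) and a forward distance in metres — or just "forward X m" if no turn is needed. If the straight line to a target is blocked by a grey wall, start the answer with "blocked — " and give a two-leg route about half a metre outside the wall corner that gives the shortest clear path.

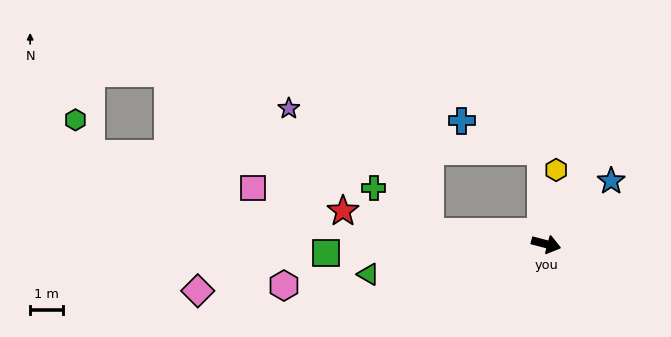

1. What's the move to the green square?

turn right 163°, forward 6.6 m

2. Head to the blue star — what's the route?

turn left 59°, forward 2.7 m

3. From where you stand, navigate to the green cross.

blocked — turn right 172°, forward 3.5 m, then turn right 31°, forward 2.2 m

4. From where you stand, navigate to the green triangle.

turn right 156°, forward 5.4 m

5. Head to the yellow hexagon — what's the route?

turn left 97°, forward 2.3 m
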